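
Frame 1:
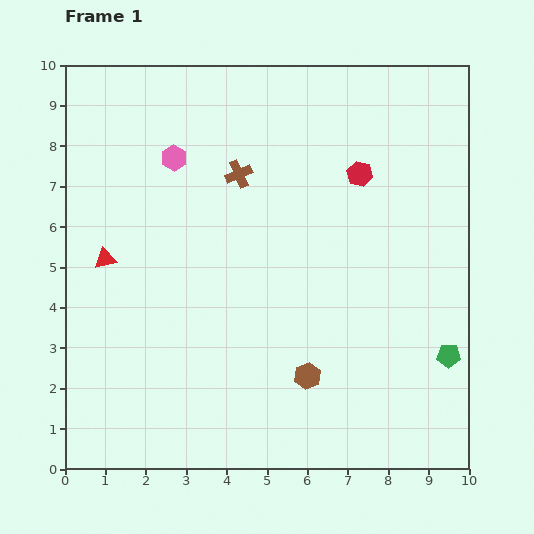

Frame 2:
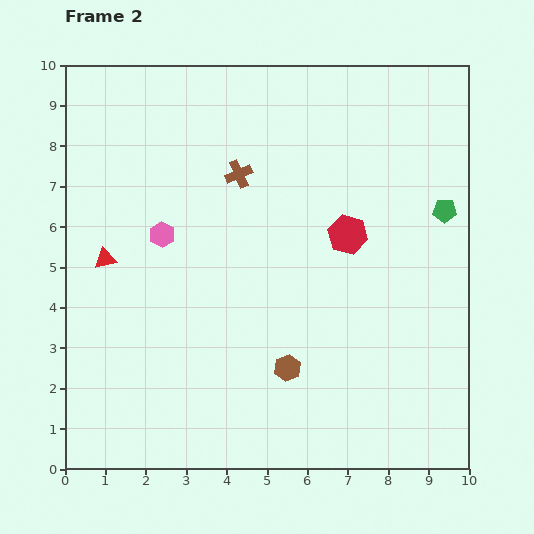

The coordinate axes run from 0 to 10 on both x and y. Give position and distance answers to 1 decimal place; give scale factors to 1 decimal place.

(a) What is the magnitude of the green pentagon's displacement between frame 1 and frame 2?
3.6

The green pentagon moved from (9.5, 2.8) to (9.4, 6.4), a distance of √(0.1² + 3.6²) ≈ 3.6.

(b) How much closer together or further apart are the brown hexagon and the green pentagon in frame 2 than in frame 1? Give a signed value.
+2.0

Distance in frame 1: 3.5. Distance in frame 2: 5.5.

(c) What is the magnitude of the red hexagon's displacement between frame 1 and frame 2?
1.5

The red hexagon moved from (7.3, 7.3) to (7.0, 5.8), a distance of √(0.3² + 1.5²) ≈ 1.5.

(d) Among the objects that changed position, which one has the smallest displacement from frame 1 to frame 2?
the brown hexagon

(moved 0.5)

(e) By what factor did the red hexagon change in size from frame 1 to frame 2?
1.5×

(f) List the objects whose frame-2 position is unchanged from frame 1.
the red triangle, the brown cross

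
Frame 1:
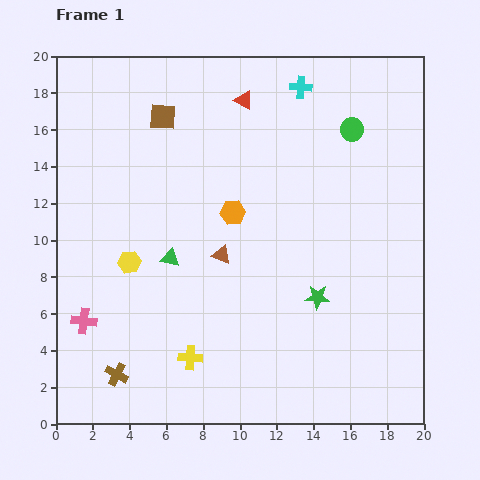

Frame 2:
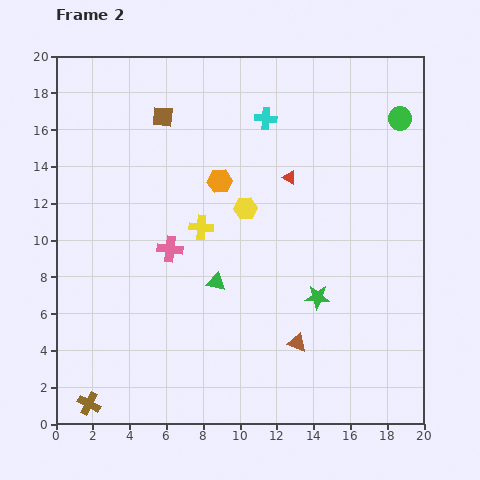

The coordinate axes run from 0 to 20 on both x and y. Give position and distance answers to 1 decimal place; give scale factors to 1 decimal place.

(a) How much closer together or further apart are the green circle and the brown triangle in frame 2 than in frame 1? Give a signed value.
+3.6

Distance in frame 1: 9.8. Distance in frame 2: 13.4.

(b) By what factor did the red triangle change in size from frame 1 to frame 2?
0.7×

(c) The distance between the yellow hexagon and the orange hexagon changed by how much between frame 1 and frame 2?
-4.1

Distance in frame 1: 6.2. Distance in frame 2: 2.1.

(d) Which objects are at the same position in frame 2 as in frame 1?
the green star, the brown square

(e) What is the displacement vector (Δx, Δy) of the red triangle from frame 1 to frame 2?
(2.5, -4.2)

The red triangle was at (10.2, 17.6) in frame 1 and (12.7, 13.4) in frame 2.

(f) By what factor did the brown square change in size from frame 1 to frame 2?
0.8×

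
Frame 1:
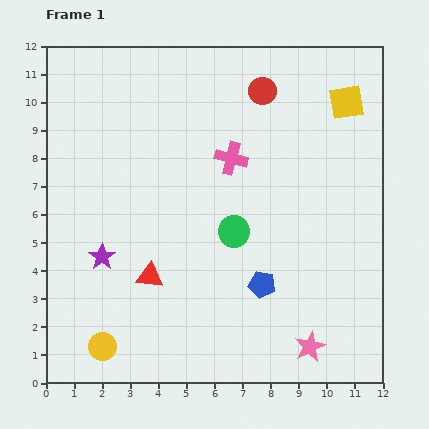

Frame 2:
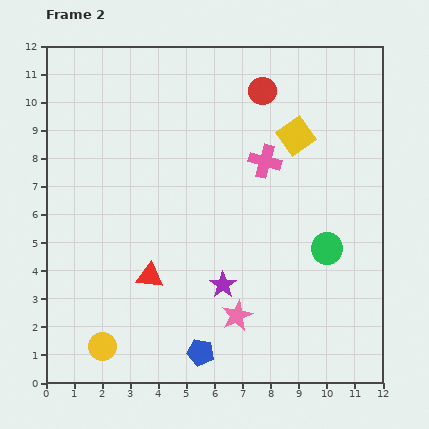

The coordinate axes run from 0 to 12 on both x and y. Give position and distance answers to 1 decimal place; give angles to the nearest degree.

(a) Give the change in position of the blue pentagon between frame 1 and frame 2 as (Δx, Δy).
(-2.2, -2.4)

The blue pentagon was at (7.7, 3.5) in frame 1 and (5.5, 1.1) in frame 2.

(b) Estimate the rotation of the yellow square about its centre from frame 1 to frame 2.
25° counter-clockwise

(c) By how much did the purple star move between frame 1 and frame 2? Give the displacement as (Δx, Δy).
(4.3, -1.0)

The purple star was at (2.0, 4.5) in frame 1 and (6.3, 3.5) in frame 2.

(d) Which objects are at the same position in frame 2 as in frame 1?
the red triangle, the yellow circle, the red circle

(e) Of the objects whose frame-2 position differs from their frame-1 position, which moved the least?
the pink cross

(moved 1.2)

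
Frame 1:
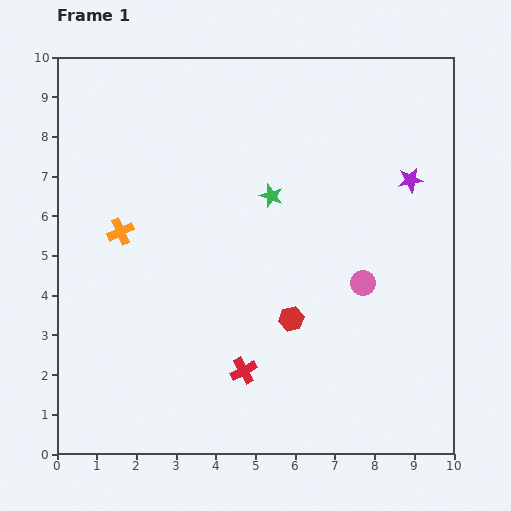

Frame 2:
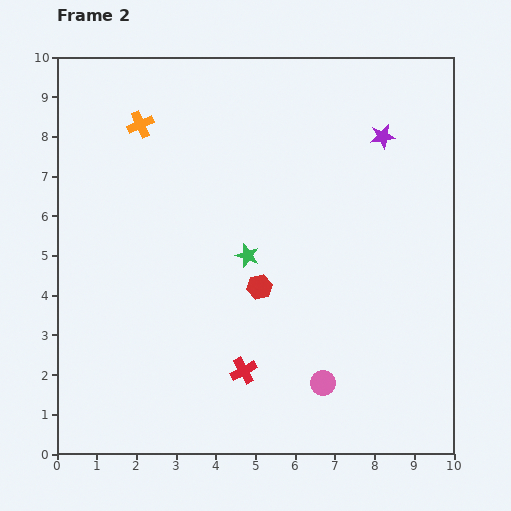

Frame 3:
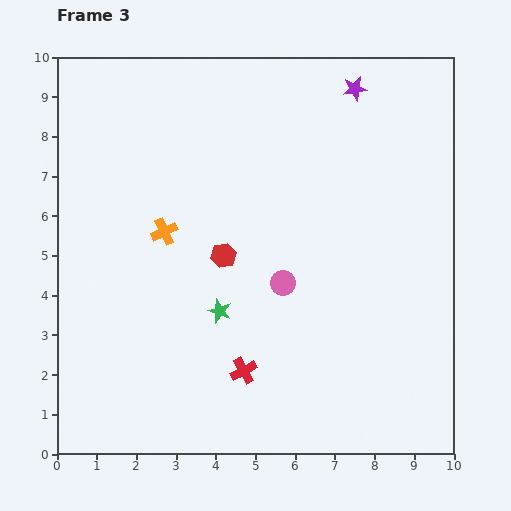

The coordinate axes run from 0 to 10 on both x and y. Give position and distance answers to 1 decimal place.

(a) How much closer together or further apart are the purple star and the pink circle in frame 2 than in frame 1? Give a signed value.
+3.5

Distance in frame 1: 2.9. Distance in frame 2: 6.4.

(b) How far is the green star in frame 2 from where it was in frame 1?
1.6

The green star moved from (5.4, 6.5) to (4.8, 5.0), a distance of √(0.6² + 1.5²) ≈ 1.6.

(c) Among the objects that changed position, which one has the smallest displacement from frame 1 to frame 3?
the orange cross

(moved 1.1)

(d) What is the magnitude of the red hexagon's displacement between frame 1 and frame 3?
2.3

The red hexagon moved from (5.9, 3.4) to (4.2, 5.0), a distance of √(1.7² + 1.6²) ≈ 2.3.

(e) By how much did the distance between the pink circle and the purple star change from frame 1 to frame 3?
+2.3

Distance in frame 1: 2.9. Distance in frame 3: 5.2.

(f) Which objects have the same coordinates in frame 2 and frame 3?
the red cross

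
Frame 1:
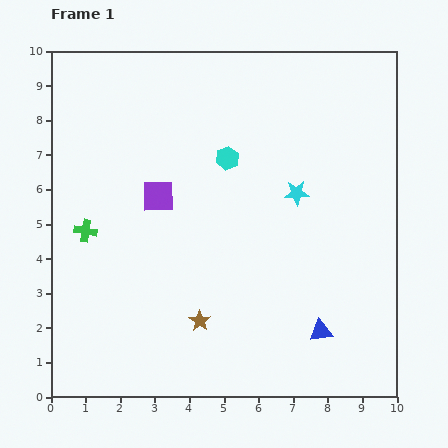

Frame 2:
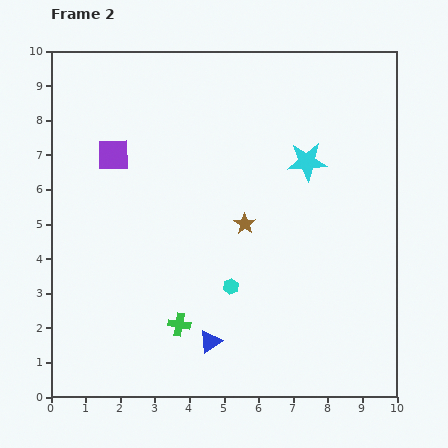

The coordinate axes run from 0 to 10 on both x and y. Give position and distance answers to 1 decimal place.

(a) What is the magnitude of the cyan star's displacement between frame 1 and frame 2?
0.9

The cyan star moved from (7.1, 5.9) to (7.4, 6.8), a distance of √(0.3² + 0.9²) ≈ 0.9.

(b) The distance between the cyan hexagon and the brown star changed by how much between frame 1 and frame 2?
-3.0

Distance in frame 1: 4.8. Distance in frame 2: 1.8.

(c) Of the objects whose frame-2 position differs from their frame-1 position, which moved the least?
the cyan star

(moved 0.9)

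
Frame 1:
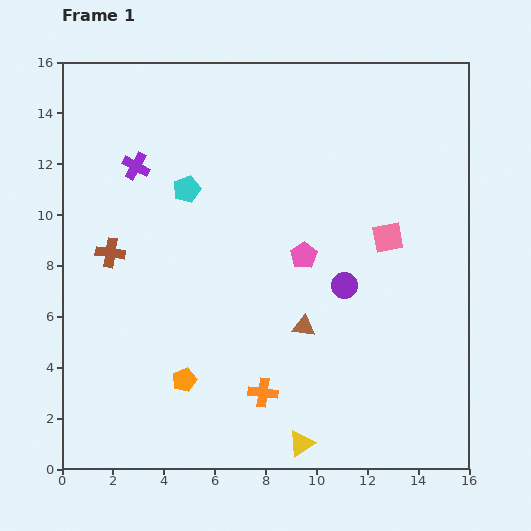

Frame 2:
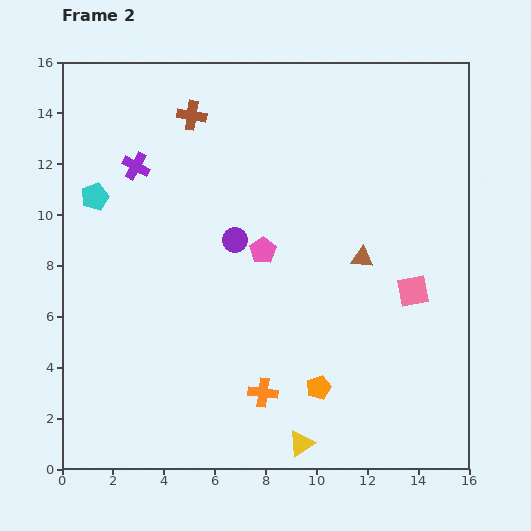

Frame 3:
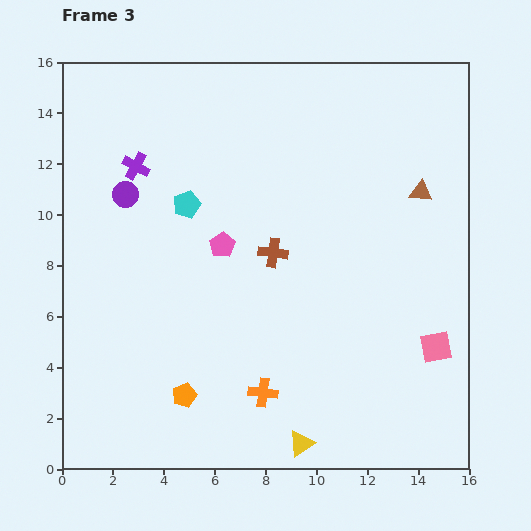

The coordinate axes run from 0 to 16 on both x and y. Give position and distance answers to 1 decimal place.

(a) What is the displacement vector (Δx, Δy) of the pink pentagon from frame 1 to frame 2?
(-1.6, 0.2)

The pink pentagon was at (9.5, 8.4) in frame 1 and (7.9, 8.6) in frame 2.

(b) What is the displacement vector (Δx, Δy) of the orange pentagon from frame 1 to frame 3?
(0.0, -0.6)

The orange pentagon was at (4.8, 3.5) in frame 1 and (4.8, 2.9) in frame 3.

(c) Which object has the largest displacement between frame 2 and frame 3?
the brown cross

(moved 6.3; next 5.3)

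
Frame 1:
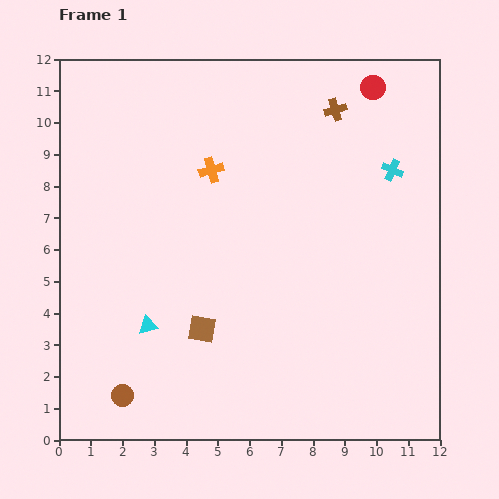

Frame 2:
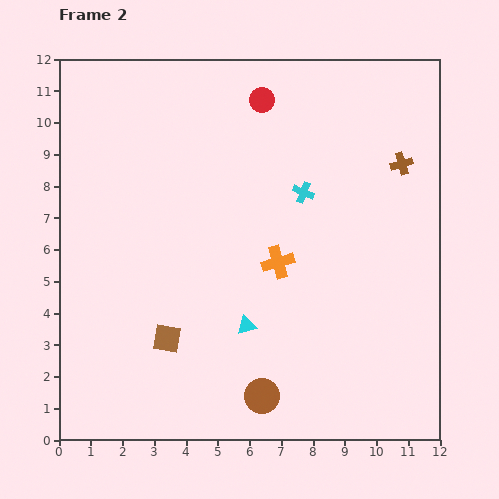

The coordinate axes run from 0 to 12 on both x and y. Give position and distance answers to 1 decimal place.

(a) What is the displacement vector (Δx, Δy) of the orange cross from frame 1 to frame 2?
(2.1, -2.9)

The orange cross was at (4.8, 8.5) in frame 1 and (6.9, 5.6) in frame 2.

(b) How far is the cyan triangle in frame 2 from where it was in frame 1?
3.1

The cyan triangle moved from (2.8, 3.6) to (5.9, 3.6), a distance of √(3.1² + 0.0²) ≈ 3.1.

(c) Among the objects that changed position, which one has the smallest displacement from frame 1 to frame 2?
the brown square

(moved 1.1)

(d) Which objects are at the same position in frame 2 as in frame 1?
none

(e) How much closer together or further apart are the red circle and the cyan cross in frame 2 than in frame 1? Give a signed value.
+0.5

Distance in frame 1: 2.7. Distance in frame 2: 3.2.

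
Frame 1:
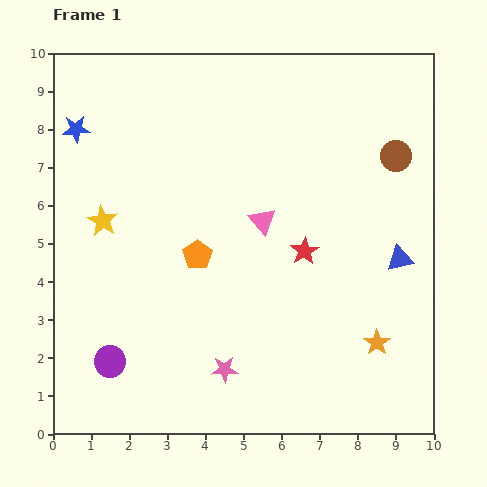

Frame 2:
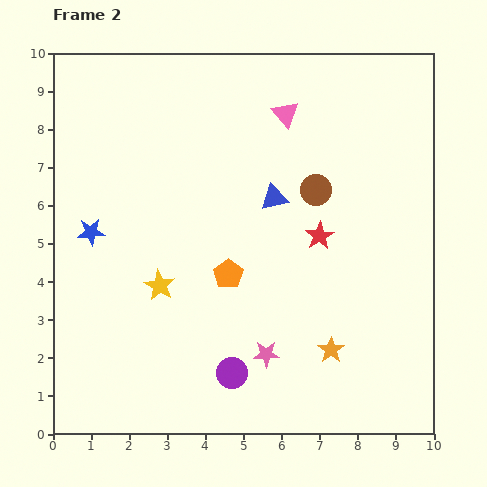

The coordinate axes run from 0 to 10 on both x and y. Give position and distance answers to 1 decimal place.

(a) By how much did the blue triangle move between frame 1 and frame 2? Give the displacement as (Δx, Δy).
(-3.3, 1.6)

The blue triangle was at (9.1, 4.6) in frame 1 and (5.8, 6.2) in frame 2.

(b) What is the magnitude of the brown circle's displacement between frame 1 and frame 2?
2.3

The brown circle moved from (9.0, 7.3) to (6.9, 6.4), a distance of √(2.1² + 0.9²) ≈ 2.3.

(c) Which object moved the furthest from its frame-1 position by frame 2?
the blue triangle

(moved 3.7; next 3.2)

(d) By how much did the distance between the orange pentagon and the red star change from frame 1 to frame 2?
-0.2

Distance in frame 1: 2.8. Distance in frame 2: 2.6.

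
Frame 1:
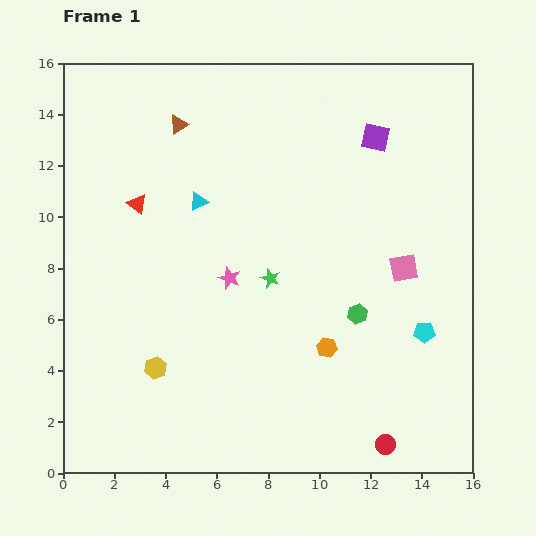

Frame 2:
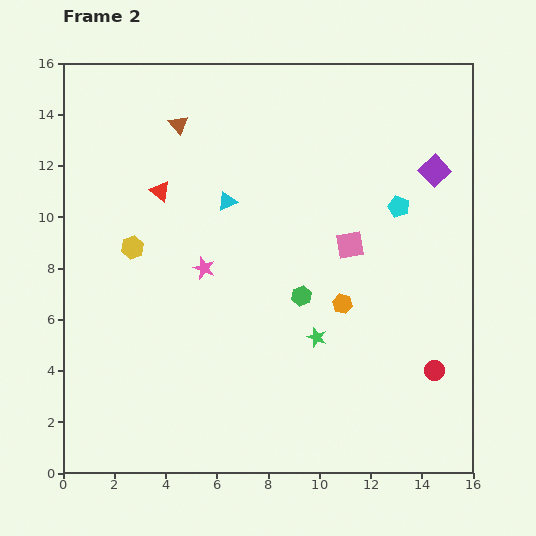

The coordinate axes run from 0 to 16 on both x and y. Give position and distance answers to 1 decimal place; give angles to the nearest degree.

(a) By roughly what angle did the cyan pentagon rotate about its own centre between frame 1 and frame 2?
21° clockwise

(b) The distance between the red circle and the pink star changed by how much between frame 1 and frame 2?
+0.9

Distance in frame 1: 8.9. Distance in frame 2: 9.8.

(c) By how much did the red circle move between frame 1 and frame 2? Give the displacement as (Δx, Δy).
(1.9, 2.9)

The red circle was at (12.6, 1.1) in frame 1 and (14.5, 4.0) in frame 2.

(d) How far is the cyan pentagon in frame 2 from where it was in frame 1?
5.0

The cyan pentagon moved from (14.1, 5.5) to (13.1, 10.4), a distance of √(1.0² + 4.9²) ≈ 5.0.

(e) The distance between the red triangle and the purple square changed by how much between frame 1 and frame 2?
+1.0

Distance in frame 1: 9.7. Distance in frame 2: 10.7.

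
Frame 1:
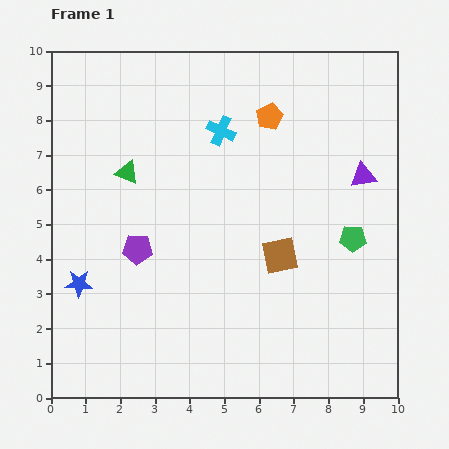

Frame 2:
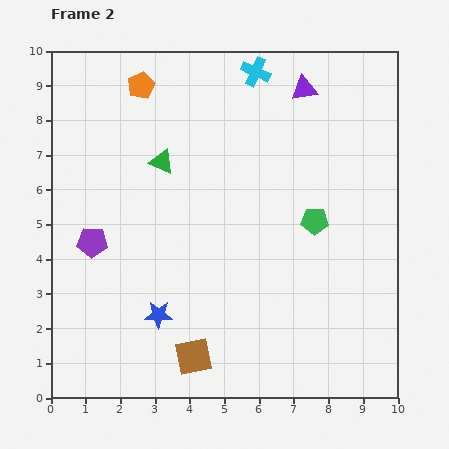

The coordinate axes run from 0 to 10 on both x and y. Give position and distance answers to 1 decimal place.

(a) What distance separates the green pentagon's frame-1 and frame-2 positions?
1.2

The green pentagon moved from (8.7, 4.6) to (7.6, 5.1), a distance of √(1.1² + 0.5²) ≈ 1.2.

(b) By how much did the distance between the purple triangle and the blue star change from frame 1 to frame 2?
-1.1

Distance in frame 1: 8.8. Distance in frame 2: 7.7.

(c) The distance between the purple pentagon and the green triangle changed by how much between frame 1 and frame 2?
+0.8

Distance in frame 1: 2.2. Distance in frame 2: 3.0.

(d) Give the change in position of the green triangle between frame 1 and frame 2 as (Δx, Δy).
(1.0, 0.3)

The green triangle was at (2.2, 6.5) in frame 1 and (3.2, 6.8) in frame 2.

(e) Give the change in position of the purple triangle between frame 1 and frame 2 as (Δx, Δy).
(-1.7, 2.5)

The purple triangle was at (9.0, 6.4) in frame 1 and (7.3, 8.9) in frame 2.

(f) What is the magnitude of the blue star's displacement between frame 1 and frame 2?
2.5

The blue star moved from (0.8, 3.3) to (3.1, 2.4), a distance of √(2.3² + 0.9²) ≈ 2.5.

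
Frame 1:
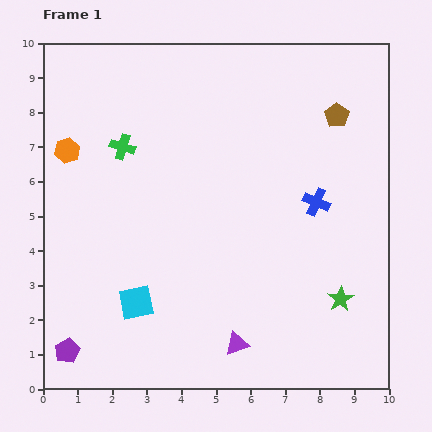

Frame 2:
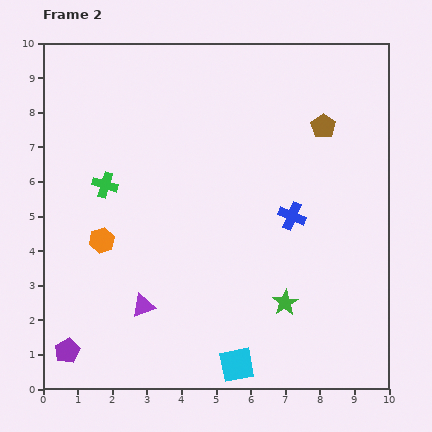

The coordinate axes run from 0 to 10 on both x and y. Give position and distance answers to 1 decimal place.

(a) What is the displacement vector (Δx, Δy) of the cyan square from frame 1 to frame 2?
(2.9, -1.8)

The cyan square was at (2.7, 2.5) in frame 1 and (5.6, 0.7) in frame 2.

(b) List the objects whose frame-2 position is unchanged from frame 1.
the purple pentagon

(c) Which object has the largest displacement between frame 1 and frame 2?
the cyan square

(moved 3.4; next 2.9)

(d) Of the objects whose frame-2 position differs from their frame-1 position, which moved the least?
the brown pentagon

(moved 0.5)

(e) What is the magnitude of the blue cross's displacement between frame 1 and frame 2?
0.8

The blue cross moved from (7.9, 5.4) to (7.2, 5.0), a distance of √(0.7² + 0.4²) ≈ 0.8.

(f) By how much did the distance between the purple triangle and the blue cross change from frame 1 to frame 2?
+0.3

Distance in frame 1: 4.7. Distance in frame 2: 5.0.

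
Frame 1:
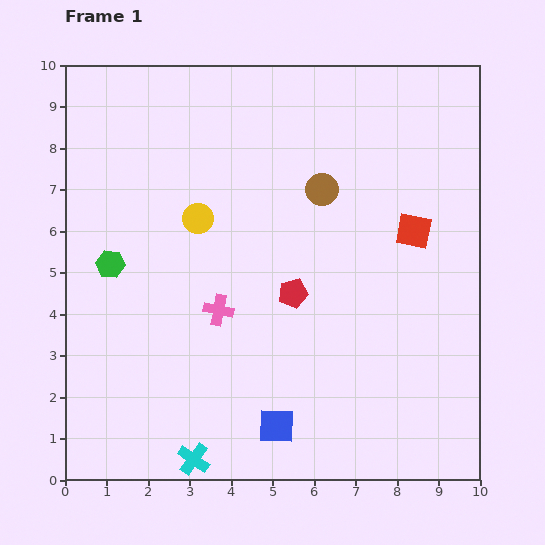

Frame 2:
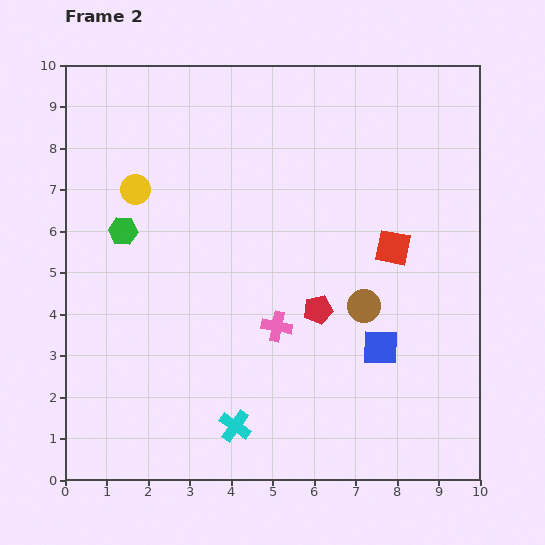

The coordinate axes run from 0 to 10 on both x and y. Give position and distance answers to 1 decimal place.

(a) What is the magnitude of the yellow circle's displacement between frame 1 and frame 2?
1.7

The yellow circle moved from (3.2, 6.3) to (1.7, 7.0), a distance of √(1.5² + 0.7²) ≈ 1.7.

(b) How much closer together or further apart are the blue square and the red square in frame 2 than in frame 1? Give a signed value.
-3.3

Distance in frame 1: 5.7. Distance in frame 2: 2.4.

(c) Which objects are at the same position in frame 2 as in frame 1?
none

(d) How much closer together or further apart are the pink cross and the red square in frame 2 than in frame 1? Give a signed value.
-1.7

Distance in frame 1: 5.1. Distance in frame 2: 3.4.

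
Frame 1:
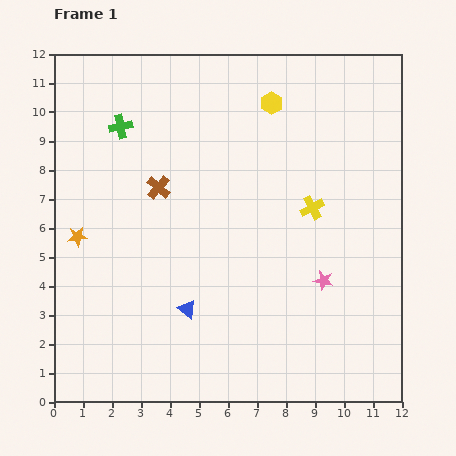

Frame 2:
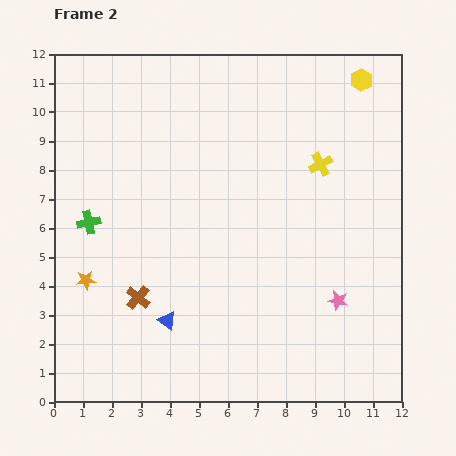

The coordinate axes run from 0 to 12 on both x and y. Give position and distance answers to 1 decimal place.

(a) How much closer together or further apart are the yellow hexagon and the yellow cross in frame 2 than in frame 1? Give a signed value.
-0.7

Distance in frame 1: 3.9. Distance in frame 2: 3.2.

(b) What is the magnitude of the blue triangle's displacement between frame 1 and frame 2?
0.8

The blue triangle moved from (4.6, 3.2) to (3.9, 2.8), a distance of √(0.7² + 0.4²) ≈ 0.8.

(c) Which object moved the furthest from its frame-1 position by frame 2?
the brown cross

(moved 3.9; next 3.5)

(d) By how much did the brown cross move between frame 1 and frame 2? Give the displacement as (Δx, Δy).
(-0.7, -3.8)

The brown cross was at (3.6, 7.4) in frame 1 and (2.9, 3.6) in frame 2.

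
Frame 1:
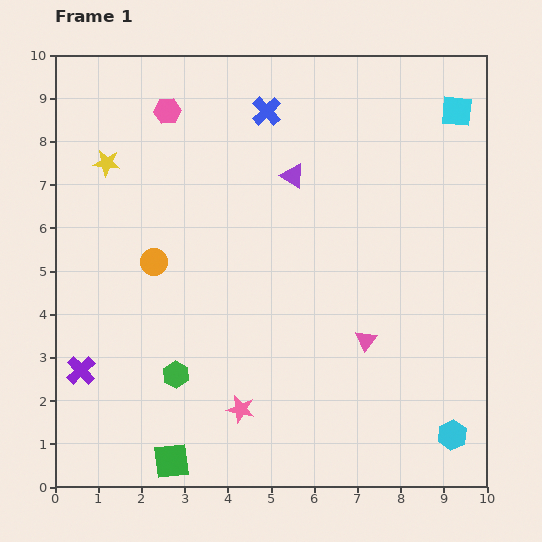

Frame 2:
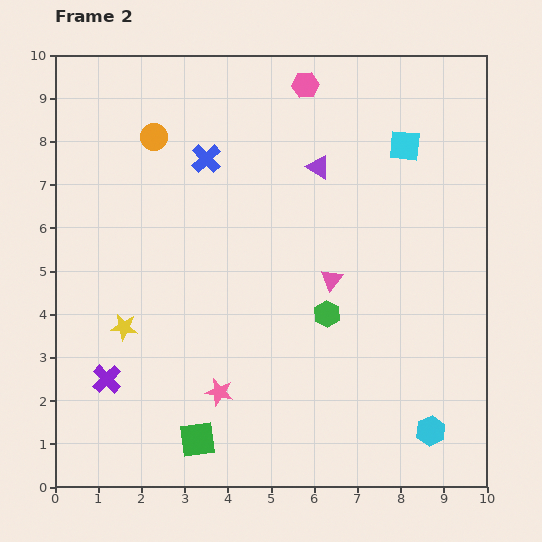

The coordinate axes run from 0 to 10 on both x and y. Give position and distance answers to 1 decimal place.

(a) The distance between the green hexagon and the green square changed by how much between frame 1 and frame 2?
+2.2

Distance in frame 1: 2.0. Distance in frame 2: 4.2.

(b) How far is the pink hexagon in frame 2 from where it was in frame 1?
3.3

The pink hexagon moved from (2.6, 8.7) to (5.8, 9.3), a distance of √(3.2² + 0.6²) ≈ 3.3.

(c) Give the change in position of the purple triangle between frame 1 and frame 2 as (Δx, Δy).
(0.6, 0.2)

The purple triangle was at (5.5, 7.2) in frame 1 and (6.1, 7.4) in frame 2.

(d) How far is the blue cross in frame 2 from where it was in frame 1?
1.8

The blue cross moved from (4.9, 8.7) to (3.5, 7.6), a distance of √(1.4² + 1.1²) ≈ 1.8.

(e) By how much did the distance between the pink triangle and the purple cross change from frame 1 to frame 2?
-0.9

Distance in frame 1: 6.6. Distance in frame 2: 5.7.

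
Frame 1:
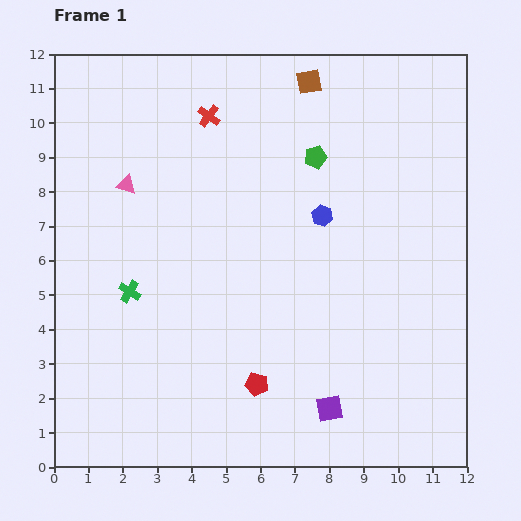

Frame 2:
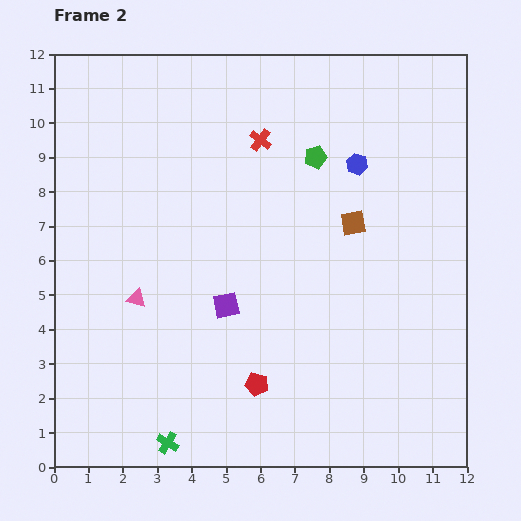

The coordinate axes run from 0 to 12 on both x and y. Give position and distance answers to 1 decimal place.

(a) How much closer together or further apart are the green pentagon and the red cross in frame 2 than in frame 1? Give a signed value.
-1.6

Distance in frame 1: 3.3. Distance in frame 2: 1.7.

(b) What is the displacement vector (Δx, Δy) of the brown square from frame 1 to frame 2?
(1.3, -4.1)

The brown square was at (7.4, 11.2) in frame 1 and (8.7, 7.1) in frame 2.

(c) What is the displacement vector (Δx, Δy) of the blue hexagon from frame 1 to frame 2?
(1.0, 1.5)

The blue hexagon was at (7.8, 7.3) in frame 1 and (8.8, 8.8) in frame 2.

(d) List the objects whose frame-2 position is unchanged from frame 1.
the green pentagon, the red pentagon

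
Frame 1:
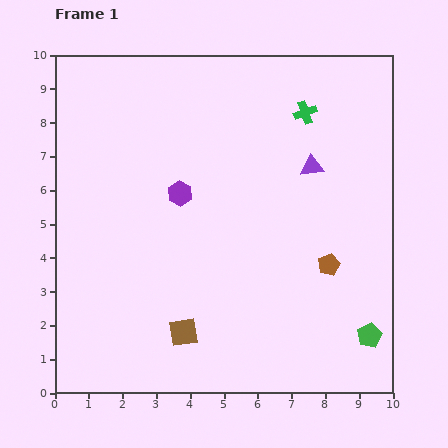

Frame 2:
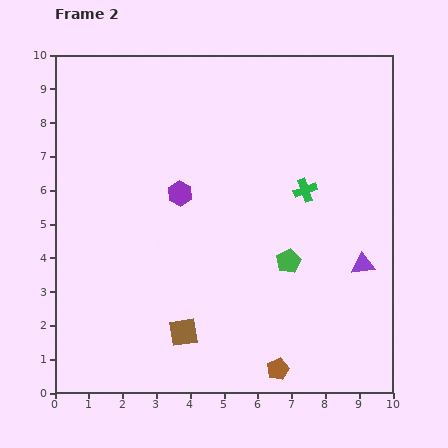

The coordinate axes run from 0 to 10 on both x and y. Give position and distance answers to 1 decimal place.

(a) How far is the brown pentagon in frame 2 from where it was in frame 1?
3.4

The brown pentagon moved from (8.1, 3.8) to (6.6, 0.7), a distance of √(1.5² + 3.1²) ≈ 3.4.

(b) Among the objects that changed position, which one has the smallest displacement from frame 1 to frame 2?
the green cross

(moved 2.3)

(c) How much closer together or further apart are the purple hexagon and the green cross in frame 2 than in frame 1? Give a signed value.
-0.7

Distance in frame 1: 4.4. Distance in frame 2: 3.7.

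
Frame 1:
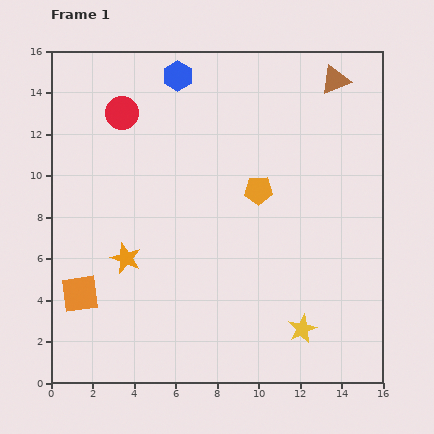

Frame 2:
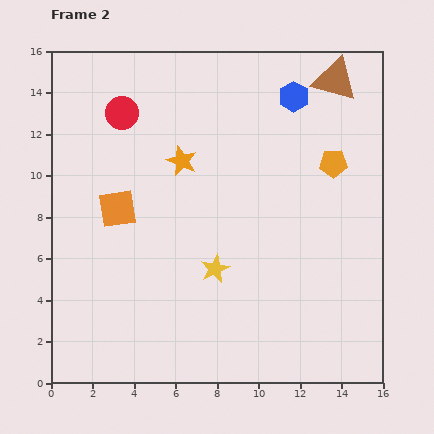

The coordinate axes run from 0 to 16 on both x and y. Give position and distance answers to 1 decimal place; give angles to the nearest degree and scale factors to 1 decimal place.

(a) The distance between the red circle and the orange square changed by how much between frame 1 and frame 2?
-4.3

Distance in frame 1: 8.9. Distance in frame 2: 4.6.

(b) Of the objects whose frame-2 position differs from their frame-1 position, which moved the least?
the orange pentagon

(moved 3.8)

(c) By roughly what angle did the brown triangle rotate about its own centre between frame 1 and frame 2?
38° clockwise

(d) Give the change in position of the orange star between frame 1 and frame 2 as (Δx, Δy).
(2.7, 4.7)

The orange star was at (3.6, 6.0) in frame 1 and (6.3, 10.7) in frame 2.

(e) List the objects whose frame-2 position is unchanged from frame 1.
the red circle, the brown triangle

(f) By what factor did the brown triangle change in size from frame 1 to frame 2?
1.5×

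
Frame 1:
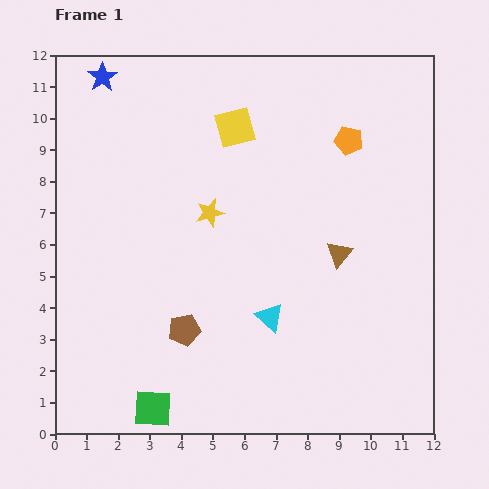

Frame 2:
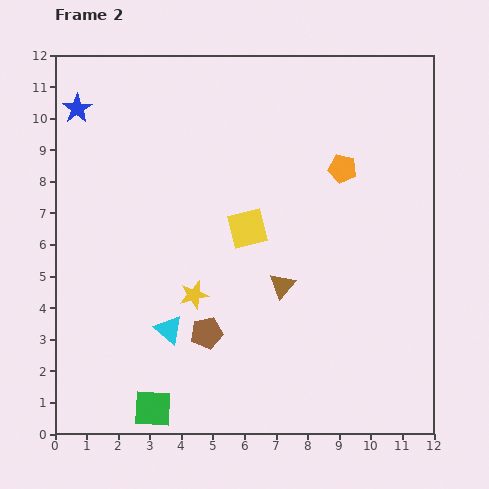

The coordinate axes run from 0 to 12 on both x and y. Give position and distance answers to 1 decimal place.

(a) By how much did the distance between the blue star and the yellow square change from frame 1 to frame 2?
+2.1

Distance in frame 1: 4.5. Distance in frame 2: 6.6.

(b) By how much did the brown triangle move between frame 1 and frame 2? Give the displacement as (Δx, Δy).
(-1.8, -1.0)

The brown triangle was at (9.0, 5.7) in frame 1 and (7.2, 4.7) in frame 2.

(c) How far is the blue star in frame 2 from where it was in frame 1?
1.3

The blue star moved from (1.5, 11.3) to (0.7, 10.3), a distance of √(0.8² + 1.0²) ≈ 1.3.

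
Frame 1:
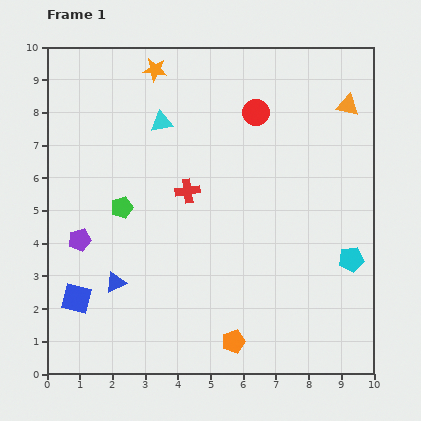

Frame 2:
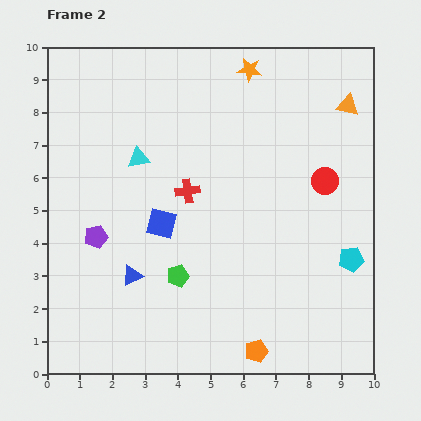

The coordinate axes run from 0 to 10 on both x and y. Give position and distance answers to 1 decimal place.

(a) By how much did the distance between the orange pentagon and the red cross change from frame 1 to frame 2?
+0.5

Distance in frame 1: 4.8. Distance in frame 2: 5.3.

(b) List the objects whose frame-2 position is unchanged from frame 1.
the orange triangle, the cyan pentagon, the red cross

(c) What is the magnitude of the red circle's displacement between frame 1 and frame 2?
3.0

The red circle moved from (6.4, 8.0) to (8.5, 5.9), a distance of √(2.1² + 2.1²) ≈ 3.0.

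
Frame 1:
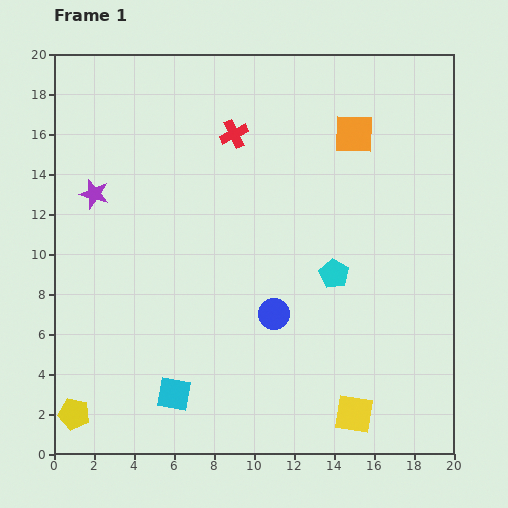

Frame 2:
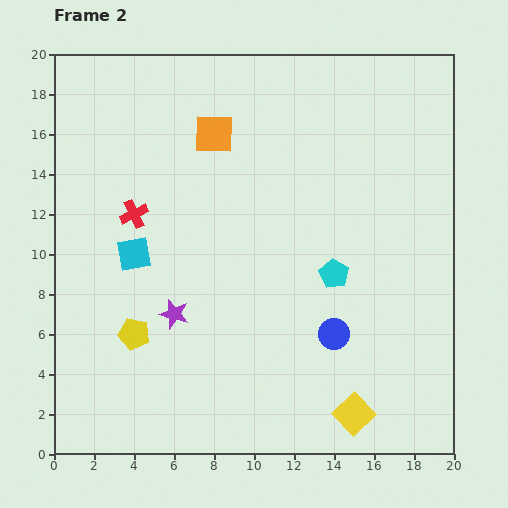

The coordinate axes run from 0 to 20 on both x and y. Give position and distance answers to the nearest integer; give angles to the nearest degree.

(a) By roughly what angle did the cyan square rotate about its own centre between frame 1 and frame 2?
21° counter-clockwise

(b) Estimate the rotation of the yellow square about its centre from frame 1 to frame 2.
38° clockwise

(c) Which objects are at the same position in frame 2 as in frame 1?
the yellow square, the cyan pentagon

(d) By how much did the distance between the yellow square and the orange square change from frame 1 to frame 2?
+2

Distance in frame 1: 14. Distance in frame 2: 16.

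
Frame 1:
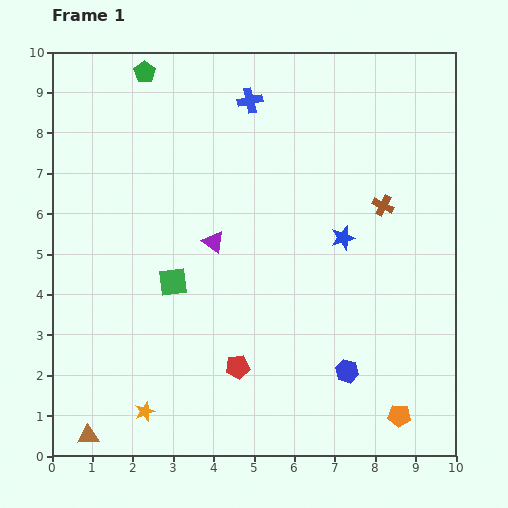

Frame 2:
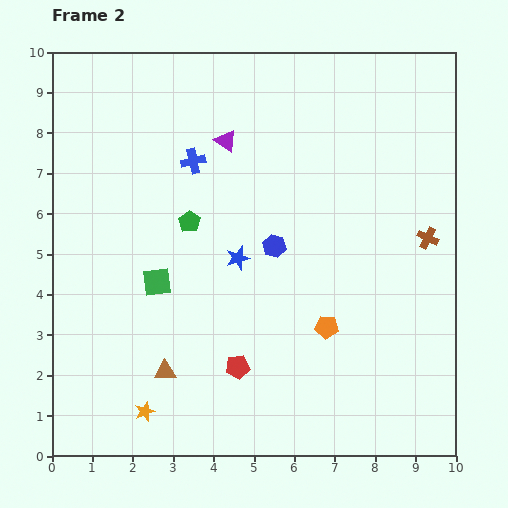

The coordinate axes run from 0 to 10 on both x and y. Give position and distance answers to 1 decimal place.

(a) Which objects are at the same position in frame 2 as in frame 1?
the orange star, the red pentagon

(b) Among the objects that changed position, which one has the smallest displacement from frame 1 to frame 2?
the green square

(moved 0.4)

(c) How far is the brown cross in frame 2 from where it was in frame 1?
1.4

The brown cross moved from (8.2, 6.2) to (9.3, 5.4), a distance of √(1.1² + 0.8²) ≈ 1.4.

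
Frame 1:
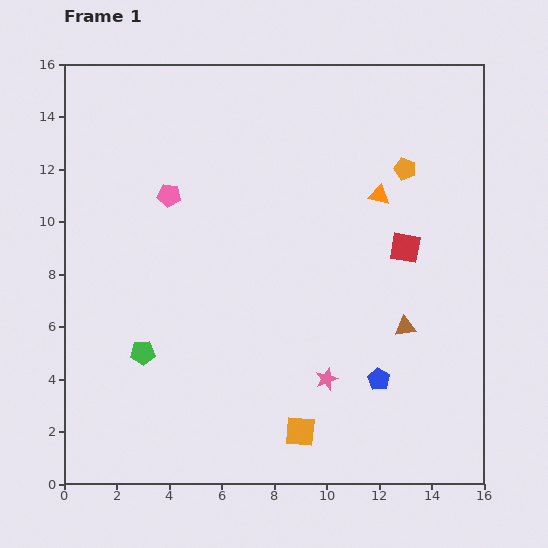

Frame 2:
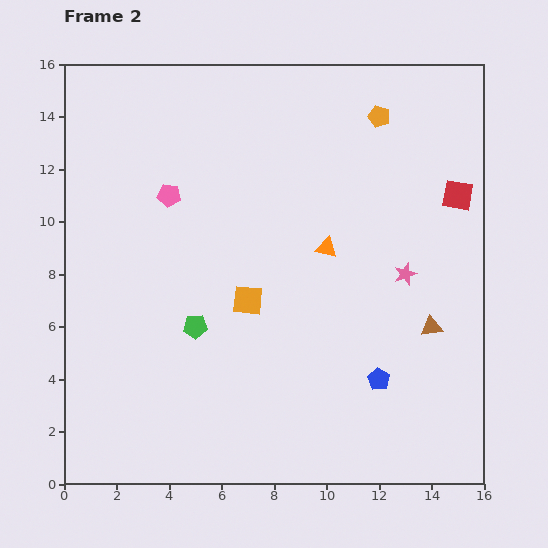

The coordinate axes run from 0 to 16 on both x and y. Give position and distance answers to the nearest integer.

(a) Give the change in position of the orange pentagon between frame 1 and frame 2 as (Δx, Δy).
(-1, 2)

The orange pentagon was at (13, 12) in frame 1 and (12, 14) in frame 2.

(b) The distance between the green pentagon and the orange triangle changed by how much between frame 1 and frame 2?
-5

Distance in frame 1: 11. Distance in frame 2: 6.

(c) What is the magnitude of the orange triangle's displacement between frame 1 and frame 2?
3

The orange triangle moved from (12, 11) to (10, 9), a distance of √(2² + 2²) ≈ 3.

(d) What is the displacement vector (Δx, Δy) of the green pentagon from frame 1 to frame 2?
(2, 1)

The green pentagon was at (3, 5) in frame 1 and (5, 6) in frame 2.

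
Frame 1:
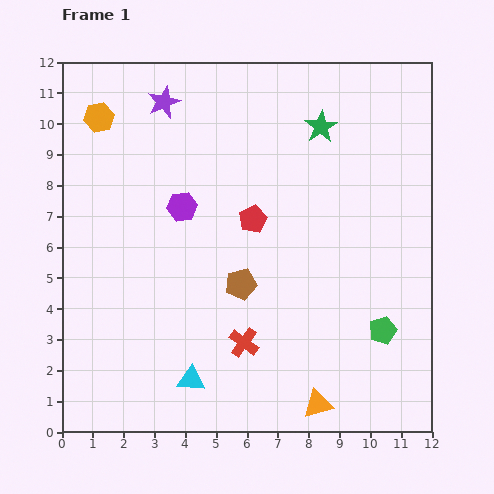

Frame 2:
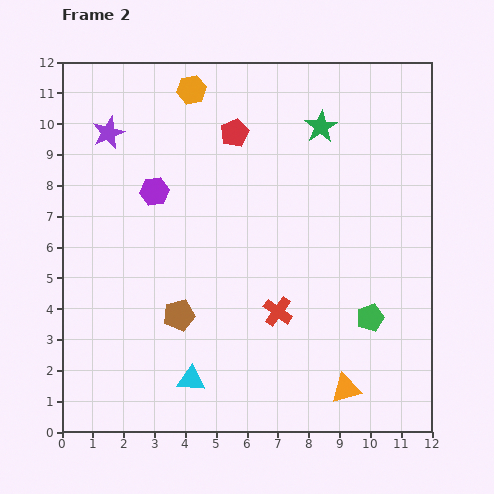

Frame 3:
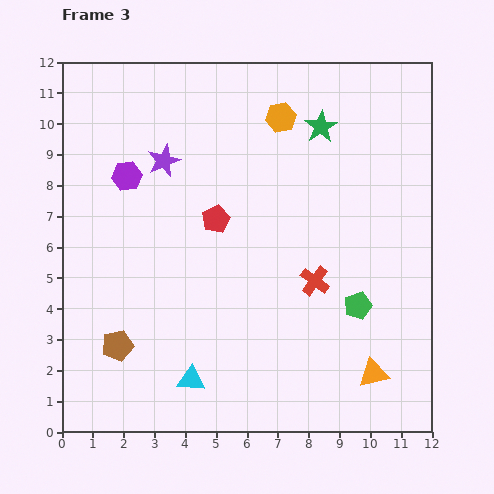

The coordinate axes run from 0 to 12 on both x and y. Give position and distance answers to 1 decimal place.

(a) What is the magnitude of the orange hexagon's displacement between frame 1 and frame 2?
3.1

The orange hexagon moved from (1.2, 10.2) to (4.2, 11.1), a distance of √(3.0² + 0.9²) ≈ 3.1.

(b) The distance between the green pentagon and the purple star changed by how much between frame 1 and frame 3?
-2.4

Distance in frame 1: 10.3. Distance in frame 3: 7.9.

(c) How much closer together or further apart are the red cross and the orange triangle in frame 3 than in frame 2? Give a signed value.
+0.3

Distance in frame 2: 3.3. Distance in frame 3: 3.6.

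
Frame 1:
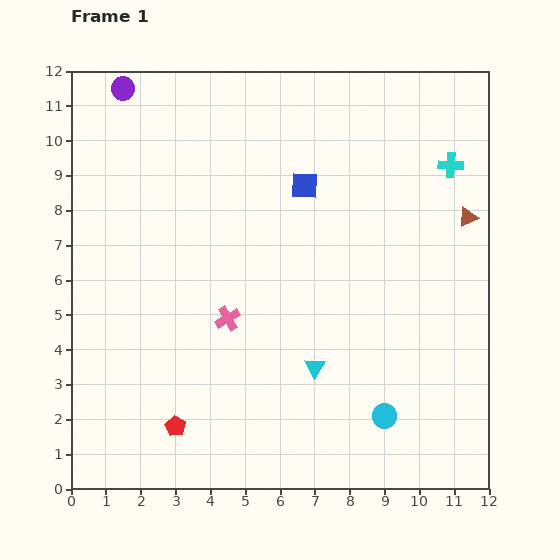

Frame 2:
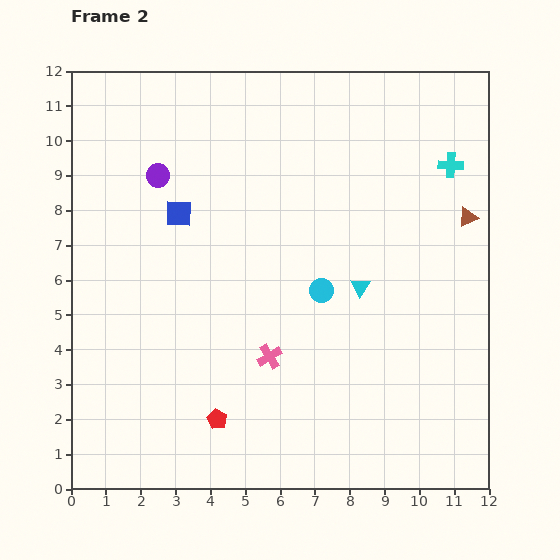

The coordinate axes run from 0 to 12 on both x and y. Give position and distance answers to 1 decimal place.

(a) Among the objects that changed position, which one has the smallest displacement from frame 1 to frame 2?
the red pentagon

(moved 1.2)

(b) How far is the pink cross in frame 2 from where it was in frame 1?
1.6

The pink cross moved from (4.5, 4.9) to (5.7, 3.8), a distance of √(1.2² + 1.1²) ≈ 1.6.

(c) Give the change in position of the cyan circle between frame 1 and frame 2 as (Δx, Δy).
(-1.8, 3.6)

The cyan circle was at (9.0, 2.1) in frame 1 and (7.2, 5.7) in frame 2.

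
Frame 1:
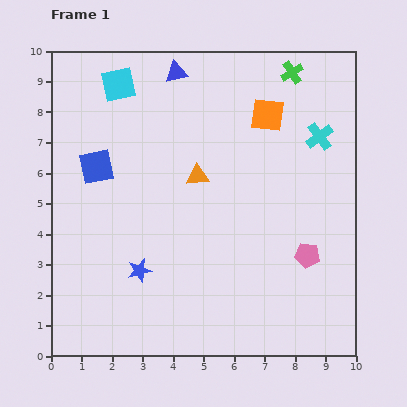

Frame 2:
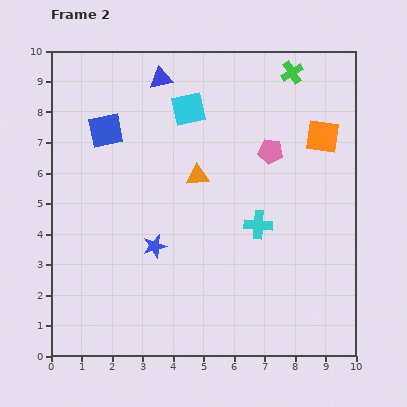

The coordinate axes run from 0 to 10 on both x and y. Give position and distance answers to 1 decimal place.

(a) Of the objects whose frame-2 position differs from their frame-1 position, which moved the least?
the blue triangle

(moved 0.5)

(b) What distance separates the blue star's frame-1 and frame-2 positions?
0.9

The blue star moved from (2.9, 2.8) to (3.4, 3.6), a distance of √(0.5² + 0.8²) ≈ 0.9.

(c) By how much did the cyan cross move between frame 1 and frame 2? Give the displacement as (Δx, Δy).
(-2.0, -2.9)

The cyan cross was at (8.8, 7.2) in frame 1 and (6.8, 4.3) in frame 2.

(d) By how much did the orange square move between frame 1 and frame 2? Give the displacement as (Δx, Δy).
(1.8, -0.7)

The orange square was at (7.1, 7.9) in frame 1 and (8.9, 7.2) in frame 2.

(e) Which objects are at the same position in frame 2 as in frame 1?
the green cross, the orange triangle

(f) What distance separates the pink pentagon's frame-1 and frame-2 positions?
3.6

The pink pentagon moved from (8.4, 3.3) to (7.2, 6.7), a distance of √(1.2² + 3.4²) ≈ 3.6.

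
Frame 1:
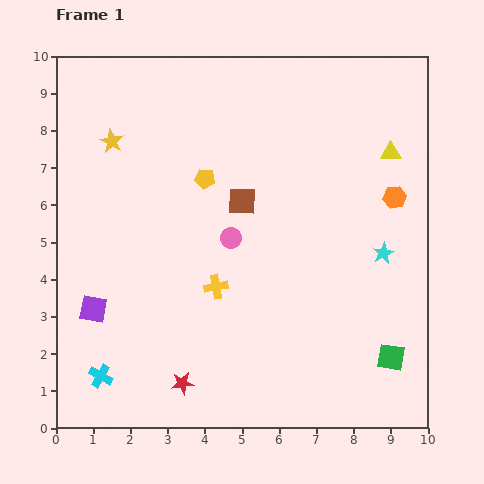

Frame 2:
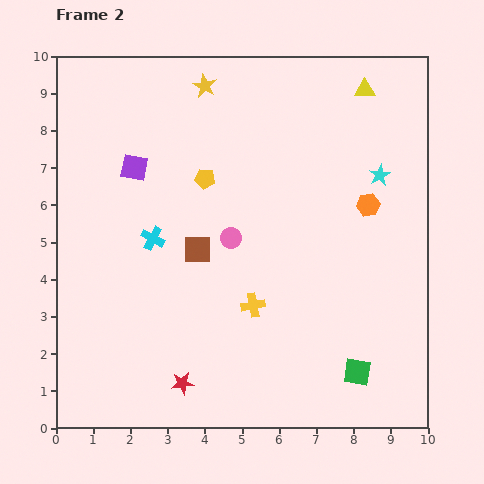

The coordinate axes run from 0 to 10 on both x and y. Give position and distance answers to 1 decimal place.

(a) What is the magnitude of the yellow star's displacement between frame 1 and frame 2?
2.9

The yellow star moved from (1.5, 7.7) to (4.0, 9.2), a distance of √(2.5² + 1.5²) ≈ 2.9.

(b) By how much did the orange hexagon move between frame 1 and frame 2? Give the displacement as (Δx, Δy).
(-0.7, -0.2)

The orange hexagon was at (9.1, 6.2) in frame 1 and (8.4, 6.0) in frame 2.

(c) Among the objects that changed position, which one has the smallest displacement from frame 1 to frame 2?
the orange hexagon

(moved 0.7)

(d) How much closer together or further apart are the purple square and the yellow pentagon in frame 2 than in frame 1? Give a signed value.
-2.7

Distance in frame 1: 4.6. Distance in frame 2: 1.9.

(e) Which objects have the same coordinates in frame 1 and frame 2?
the yellow pentagon, the pink circle, the red star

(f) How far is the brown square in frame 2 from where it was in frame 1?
1.8

The brown square moved from (5.0, 6.1) to (3.8, 4.8), a distance of √(1.2² + 1.3²) ≈ 1.8.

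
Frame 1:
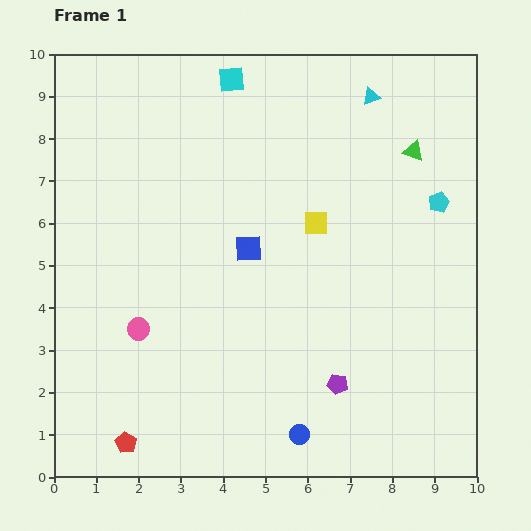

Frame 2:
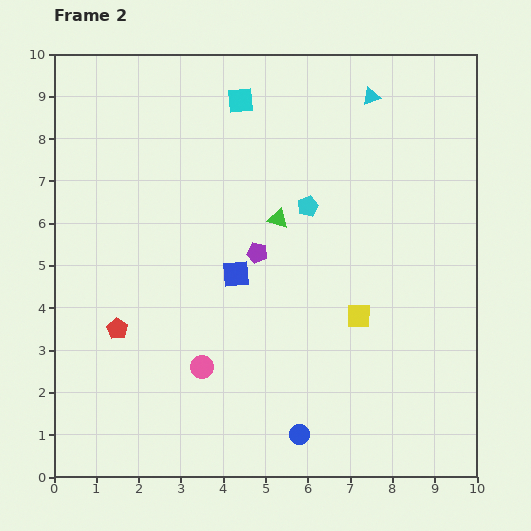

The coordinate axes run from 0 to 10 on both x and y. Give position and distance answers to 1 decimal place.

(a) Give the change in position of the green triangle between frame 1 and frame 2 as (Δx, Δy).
(-3.2, -1.6)

The green triangle was at (8.5, 7.7) in frame 1 and (5.3, 6.1) in frame 2.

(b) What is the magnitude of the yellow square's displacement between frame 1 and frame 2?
2.4

The yellow square moved from (6.2, 6.0) to (7.2, 3.8), a distance of √(1.0² + 2.2²) ≈ 2.4.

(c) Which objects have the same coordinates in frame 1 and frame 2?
the cyan triangle, the blue circle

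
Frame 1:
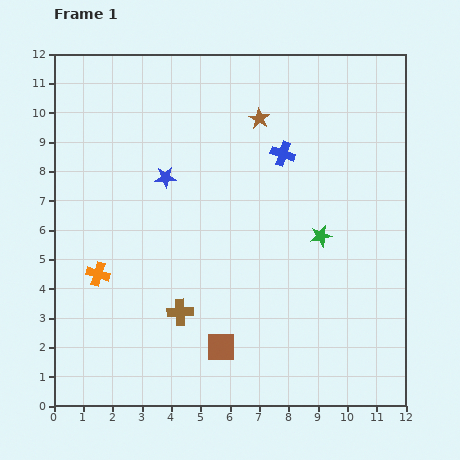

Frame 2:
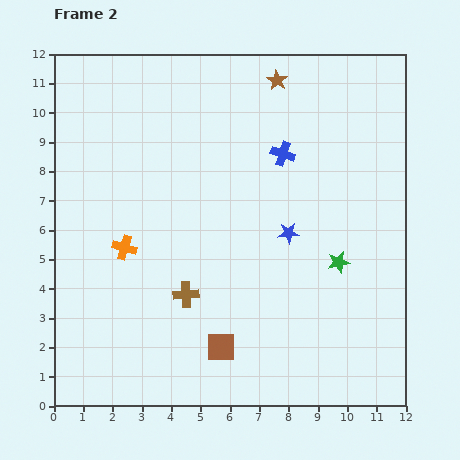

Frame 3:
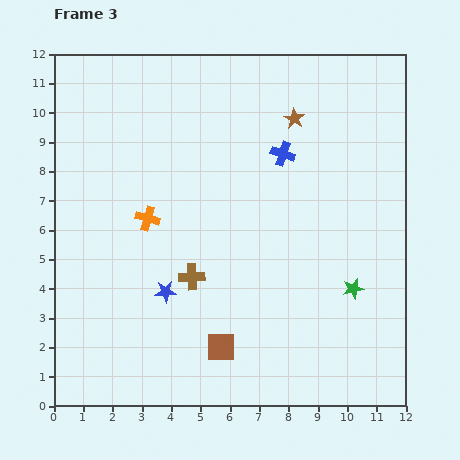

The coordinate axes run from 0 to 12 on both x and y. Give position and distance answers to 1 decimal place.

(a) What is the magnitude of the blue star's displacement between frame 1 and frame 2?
4.6

The blue star moved from (3.8, 7.8) to (8.0, 5.9), a distance of √(4.2² + 1.9²) ≈ 4.6.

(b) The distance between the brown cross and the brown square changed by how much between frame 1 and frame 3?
+0.8

Distance in frame 1: 1.8. Distance in frame 3: 2.6.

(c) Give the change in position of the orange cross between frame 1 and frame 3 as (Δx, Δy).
(1.7, 1.9)

The orange cross was at (1.5, 4.5) in frame 1 and (3.2, 6.4) in frame 3.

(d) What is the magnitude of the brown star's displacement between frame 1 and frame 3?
1.2

The brown star moved from (7.0, 9.8) to (8.2, 9.8), a distance of √(1.2² + 0.0²) ≈ 1.2.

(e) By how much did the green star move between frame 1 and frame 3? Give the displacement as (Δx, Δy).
(1.1, -1.8)

The green star was at (9.1, 5.8) in frame 1 and (10.2, 4.0) in frame 3.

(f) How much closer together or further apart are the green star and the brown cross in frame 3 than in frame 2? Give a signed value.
+0.2

Distance in frame 2: 5.3. Distance in frame 3: 5.5.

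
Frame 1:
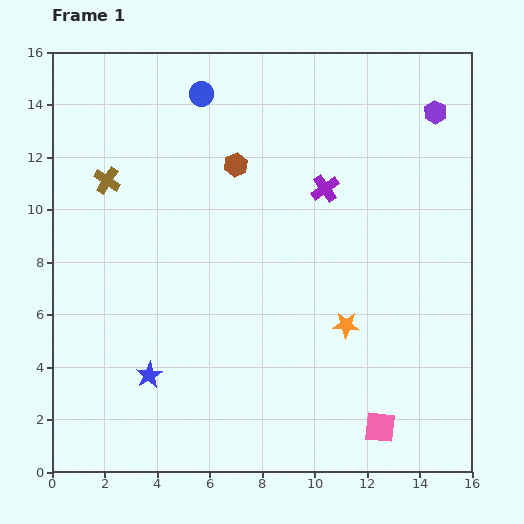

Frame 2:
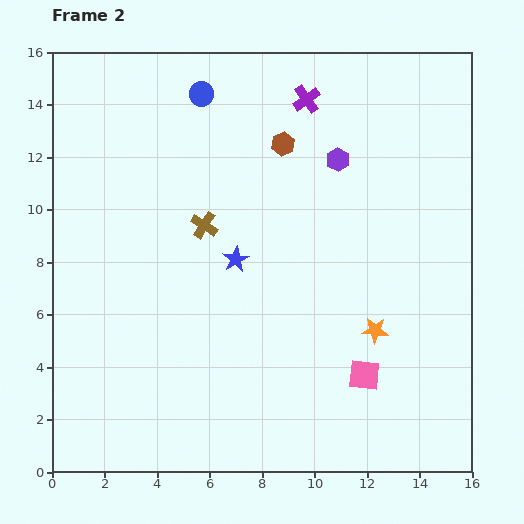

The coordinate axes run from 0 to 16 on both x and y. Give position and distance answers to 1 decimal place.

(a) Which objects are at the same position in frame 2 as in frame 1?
the blue circle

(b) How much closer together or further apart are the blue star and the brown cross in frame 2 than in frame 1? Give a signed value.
-5.8

Distance in frame 1: 7.6. Distance in frame 2: 1.8.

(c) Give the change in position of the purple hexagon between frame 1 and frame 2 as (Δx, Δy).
(-3.7, -1.8)

The purple hexagon was at (14.6, 13.7) in frame 1 and (10.9, 11.9) in frame 2.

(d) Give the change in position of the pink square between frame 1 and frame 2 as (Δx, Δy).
(-0.6, 2.0)

The pink square was at (12.5, 1.7) in frame 1 and (11.9, 3.7) in frame 2.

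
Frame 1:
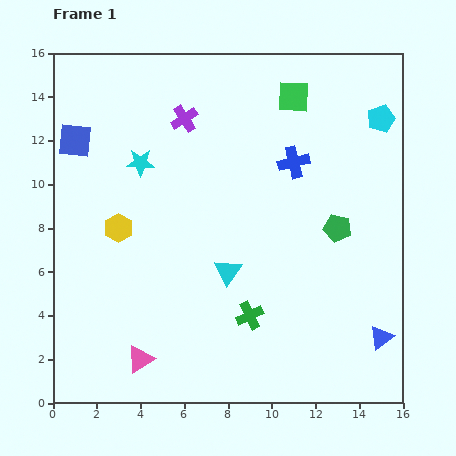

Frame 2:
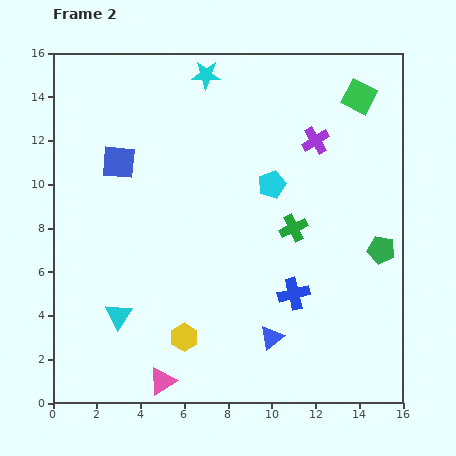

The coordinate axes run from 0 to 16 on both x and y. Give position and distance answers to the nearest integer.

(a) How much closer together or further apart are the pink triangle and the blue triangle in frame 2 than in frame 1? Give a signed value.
-6

Distance in frame 1: 11. Distance in frame 2: 5.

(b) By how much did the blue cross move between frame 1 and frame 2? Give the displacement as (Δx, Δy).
(0, -6)

The blue cross was at (11, 11) in frame 1 and (11, 5) in frame 2.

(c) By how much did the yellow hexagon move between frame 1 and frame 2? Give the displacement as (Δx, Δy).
(3, -5)

The yellow hexagon was at (3, 8) in frame 1 and (6, 3) in frame 2.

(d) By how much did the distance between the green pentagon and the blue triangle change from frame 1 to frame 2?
+1

Distance in frame 1: 5. Distance in frame 2: 6.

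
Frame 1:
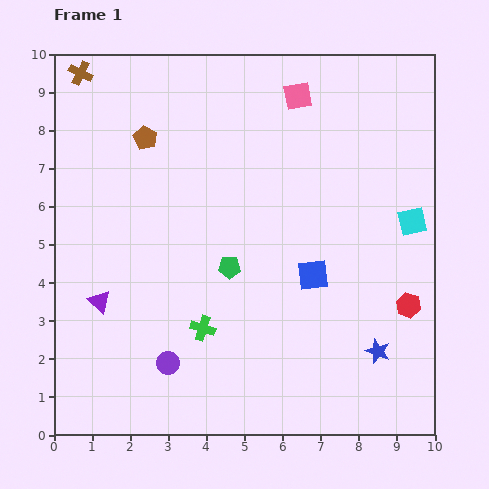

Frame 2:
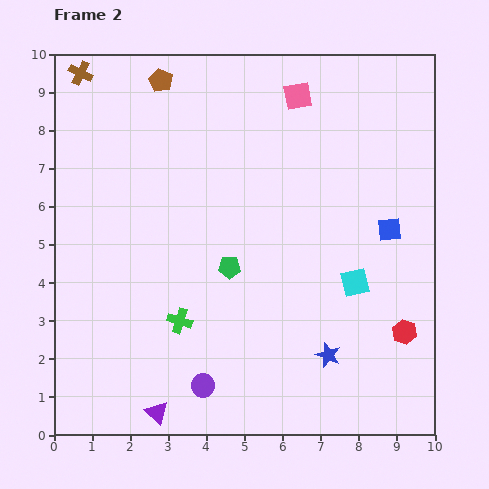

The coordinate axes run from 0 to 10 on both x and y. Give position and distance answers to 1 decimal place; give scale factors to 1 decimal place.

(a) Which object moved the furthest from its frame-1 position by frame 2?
the purple triangle

(moved 3.3; next 2.3)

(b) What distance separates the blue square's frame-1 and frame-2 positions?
2.3

The blue square moved from (6.8, 4.2) to (8.8, 5.4), a distance of √(2.0² + 1.2²) ≈ 2.3.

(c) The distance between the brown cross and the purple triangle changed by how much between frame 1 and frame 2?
+3.1

Distance in frame 1: 6.0. Distance in frame 2: 9.1.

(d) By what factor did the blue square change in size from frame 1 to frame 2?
0.7×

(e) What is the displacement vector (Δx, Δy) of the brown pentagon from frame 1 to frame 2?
(0.4, 1.5)

The brown pentagon was at (2.4, 7.8) in frame 1 and (2.8, 9.3) in frame 2.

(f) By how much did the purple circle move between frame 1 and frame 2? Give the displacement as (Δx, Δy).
(0.9, -0.6)

The purple circle was at (3.0, 1.9) in frame 1 and (3.9, 1.3) in frame 2.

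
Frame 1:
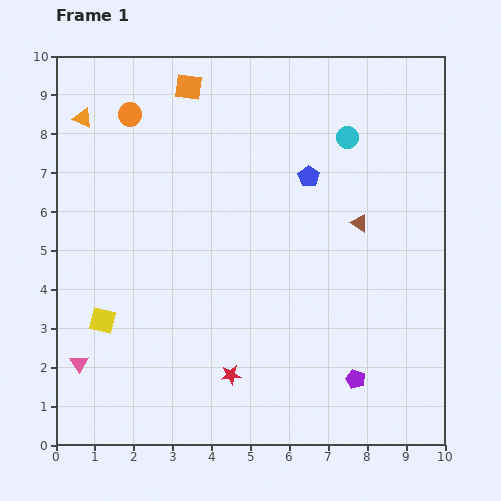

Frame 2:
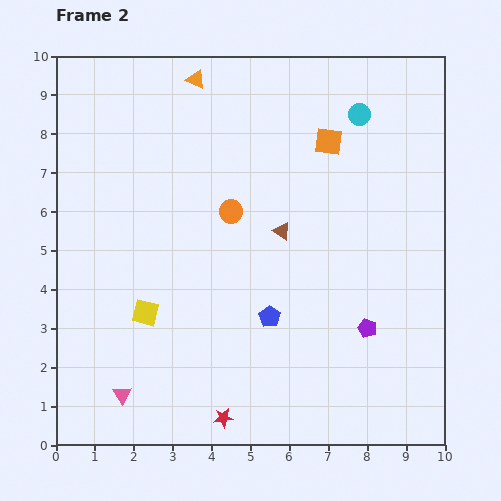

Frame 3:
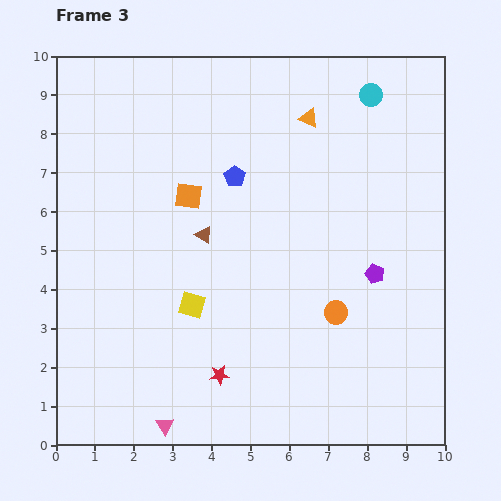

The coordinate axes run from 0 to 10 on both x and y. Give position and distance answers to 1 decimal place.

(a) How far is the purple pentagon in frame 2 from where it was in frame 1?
1.3

The purple pentagon moved from (7.7, 1.7) to (8.0, 3.0), a distance of √(0.3² + 1.3²) ≈ 1.3.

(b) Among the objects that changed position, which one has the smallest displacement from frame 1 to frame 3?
the red star

(moved 0.3)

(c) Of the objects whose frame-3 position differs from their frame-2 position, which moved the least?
the cyan circle

(moved 0.6)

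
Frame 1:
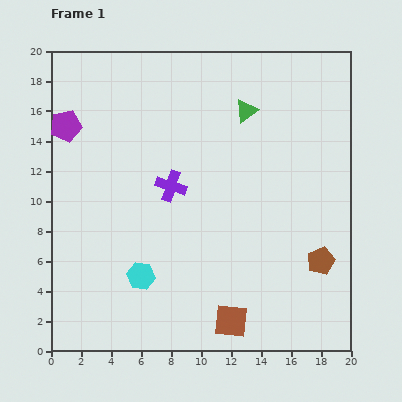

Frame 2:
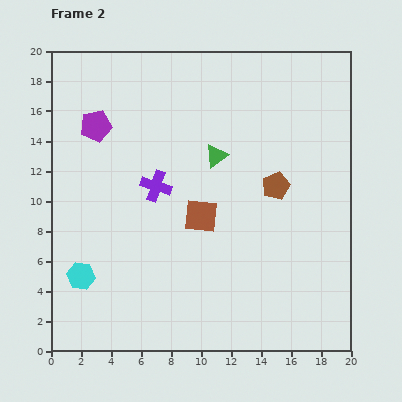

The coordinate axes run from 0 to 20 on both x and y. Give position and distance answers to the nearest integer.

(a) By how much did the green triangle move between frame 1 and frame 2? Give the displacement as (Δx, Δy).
(-2, -3)

The green triangle was at (13, 16) in frame 1 and (11, 13) in frame 2.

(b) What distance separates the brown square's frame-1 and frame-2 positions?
7

The brown square moved from (12, 2) to (10, 9), a distance of √(2² + 7²) ≈ 7.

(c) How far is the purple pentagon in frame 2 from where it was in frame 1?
2

The purple pentagon moved from (1, 15) to (3, 15), a distance of √(2² + 0²) ≈ 2.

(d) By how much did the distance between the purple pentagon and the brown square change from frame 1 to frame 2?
-8

Distance in frame 1: 17. Distance in frame 2: 9.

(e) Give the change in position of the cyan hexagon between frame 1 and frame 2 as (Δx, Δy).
(-4, 0)

The cyan hexagon was at (6, 5) in frame 1 and (2, 5) in frame 2.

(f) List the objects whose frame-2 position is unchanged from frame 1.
none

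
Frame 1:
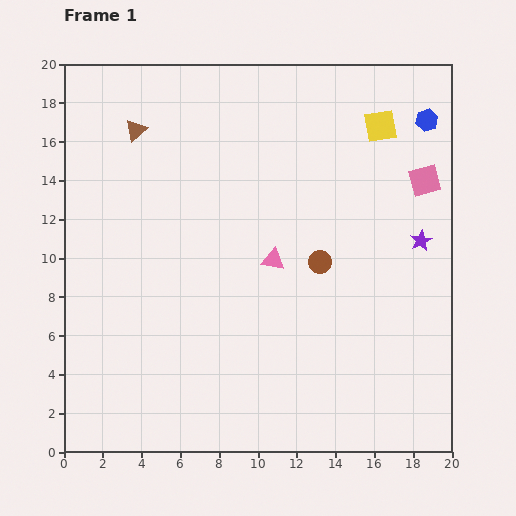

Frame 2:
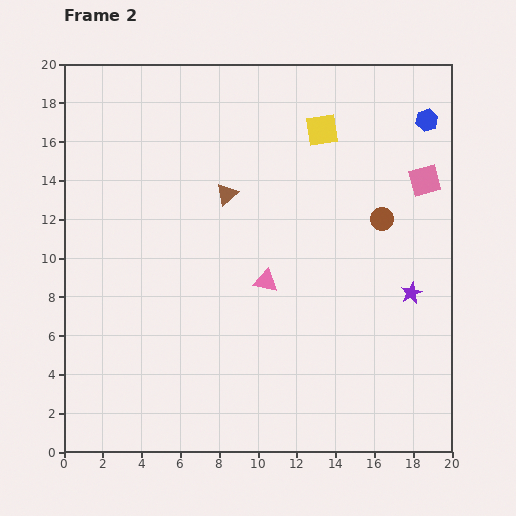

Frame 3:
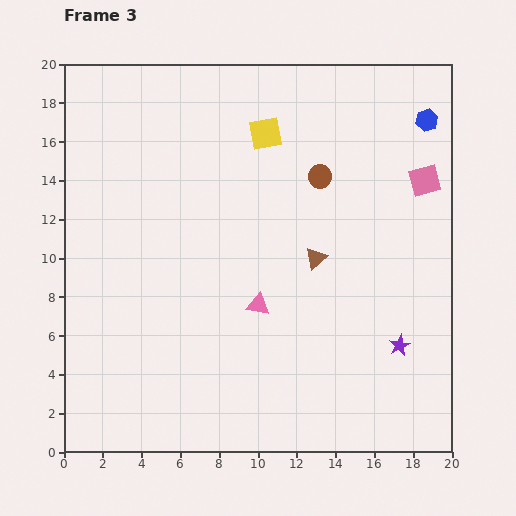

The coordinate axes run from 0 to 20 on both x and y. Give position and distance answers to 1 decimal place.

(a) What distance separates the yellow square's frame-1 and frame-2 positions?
3.0

The yellow square moved from (16.3, 16.8) to (13.3, 16.6), a distance of √(3.0² + 0.2²) ≈ 3.0.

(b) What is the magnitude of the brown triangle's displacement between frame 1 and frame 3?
11.4

The brown triangle moved from (3.7, 16.6) to (13.0, 10.0), a distance of √(9.3² + 6.6²) ≈ 11.4.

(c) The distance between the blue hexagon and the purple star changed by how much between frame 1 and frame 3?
+5.5

Distance in frame 1: 6.2. Distance in frame 3: 11.7.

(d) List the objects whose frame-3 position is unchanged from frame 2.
the blue hexagon, the pink square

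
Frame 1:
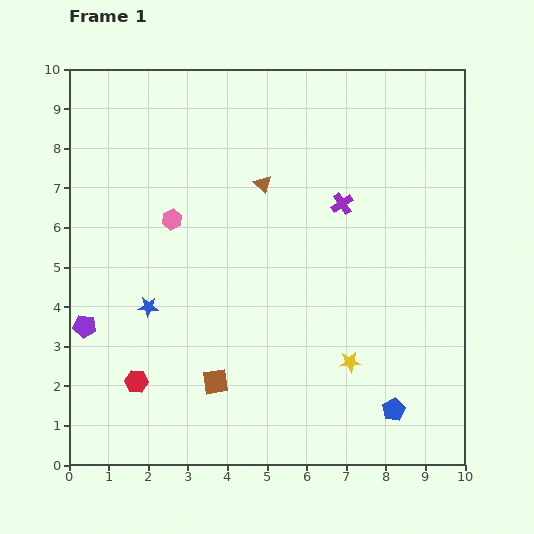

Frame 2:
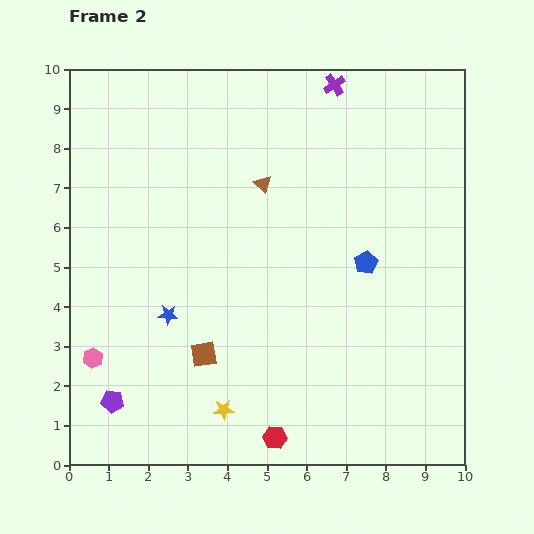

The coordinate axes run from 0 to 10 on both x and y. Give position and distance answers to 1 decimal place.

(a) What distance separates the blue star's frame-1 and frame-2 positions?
0.5

The blue star moved from (2.0, 4.0) to (2.5, 3.8), a distance of √(0.5² + 0.2²) ≈ 0.5.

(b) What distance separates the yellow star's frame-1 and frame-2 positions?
3.4

The yellow star moved from (7.1, 2.6) to (3.9, 1.4), a distance of √(3.2² + 1.2²) ≈ 3.4.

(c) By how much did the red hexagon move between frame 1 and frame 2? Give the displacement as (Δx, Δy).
(3.5, -1.4)

The red hexagon was at (1.7, 2.1) in frame 1 and (5.2, 0.7) in frame 2.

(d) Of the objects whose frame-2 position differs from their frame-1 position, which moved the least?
the blue star

(moved 0.5)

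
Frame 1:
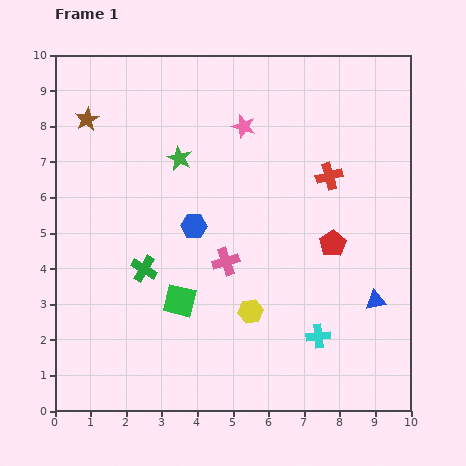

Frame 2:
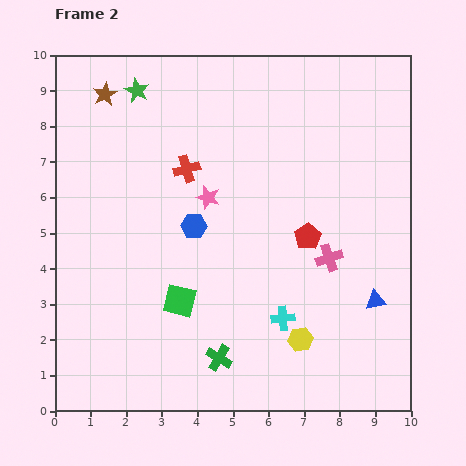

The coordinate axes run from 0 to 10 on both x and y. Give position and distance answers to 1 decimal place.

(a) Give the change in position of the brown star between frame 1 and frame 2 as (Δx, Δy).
(0.5, 0.7)

The brown star was at (0.9, 8.2) in frame 1 and (1.4, 8.9) in frame 2.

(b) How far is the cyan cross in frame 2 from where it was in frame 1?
1.1

The cyan cross moved from (7.4, 2.1) to (6.4, 2.6), a distance of √(1.0² + 0.5²) ≈ 1.1.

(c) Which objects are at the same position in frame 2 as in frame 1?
the blue hexagon, the blue triangle, the green square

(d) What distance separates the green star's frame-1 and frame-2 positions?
2.2

The green star moved from (3.5, 7.1) to (2.3, 9.0), a distance of √(1.2² + 1.9²) ≈ 2.2.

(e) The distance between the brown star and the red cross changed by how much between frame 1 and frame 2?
-3.9

Distance in frame 1: 7.0. Distance in frame 2: 3.1.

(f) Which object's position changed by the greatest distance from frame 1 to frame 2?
the red cross

(moved 4.0; next 3.3)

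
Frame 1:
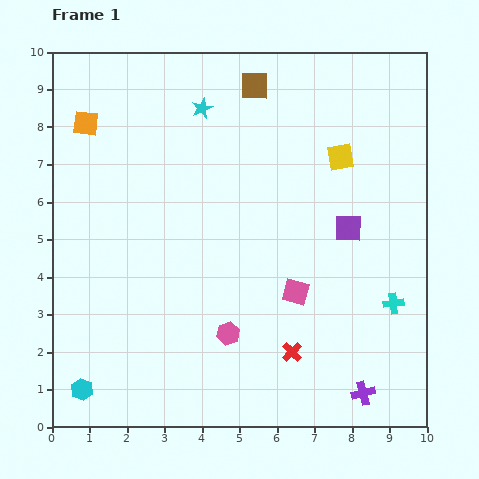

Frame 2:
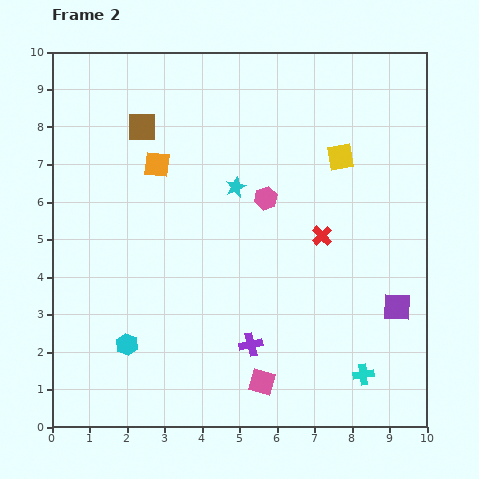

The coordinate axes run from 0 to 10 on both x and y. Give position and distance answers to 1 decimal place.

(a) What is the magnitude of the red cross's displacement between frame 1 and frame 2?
3.2

The red cross moved from (6.4, 2.0) to (7.2, 5.1), a distance of √(0.8² + 3.1²) ≈ 3.2.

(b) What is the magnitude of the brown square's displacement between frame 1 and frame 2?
3.2

The brown square moved from (5.4, 9.1) to (2.4, 8.0), a distance of √(3.0² + 1.1²) ≈ 3.2.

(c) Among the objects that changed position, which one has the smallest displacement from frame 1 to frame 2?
the cyan hexagon

(moved 1.7)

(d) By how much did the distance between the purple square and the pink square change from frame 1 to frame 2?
+1.9

Distance in frame 1: 2.2. Distance in frame 2: 4.1.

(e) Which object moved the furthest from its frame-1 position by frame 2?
the pink hexagon

(moved 3.7; next 3.3)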